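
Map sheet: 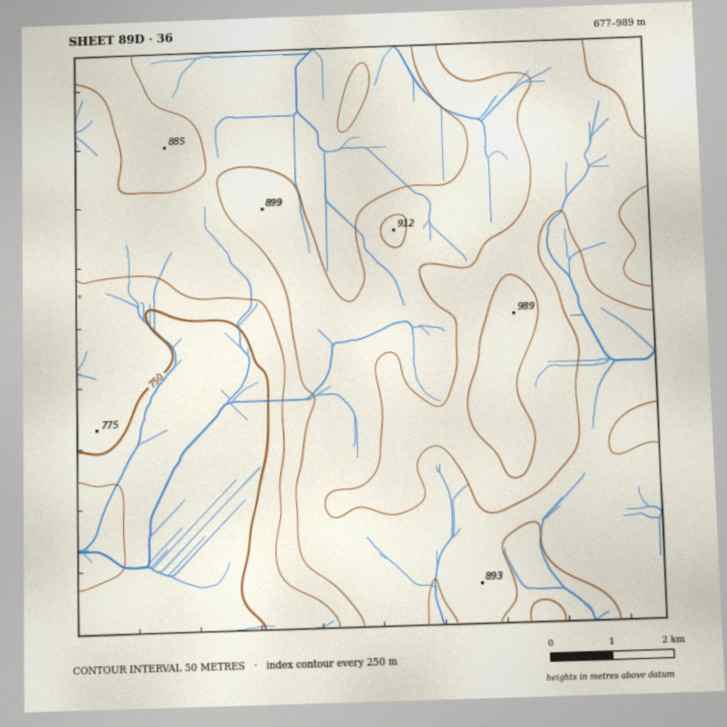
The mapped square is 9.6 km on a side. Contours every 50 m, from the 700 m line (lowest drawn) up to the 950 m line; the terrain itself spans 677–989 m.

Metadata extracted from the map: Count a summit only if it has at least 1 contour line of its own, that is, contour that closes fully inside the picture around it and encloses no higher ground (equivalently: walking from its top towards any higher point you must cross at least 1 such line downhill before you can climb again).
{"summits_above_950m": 1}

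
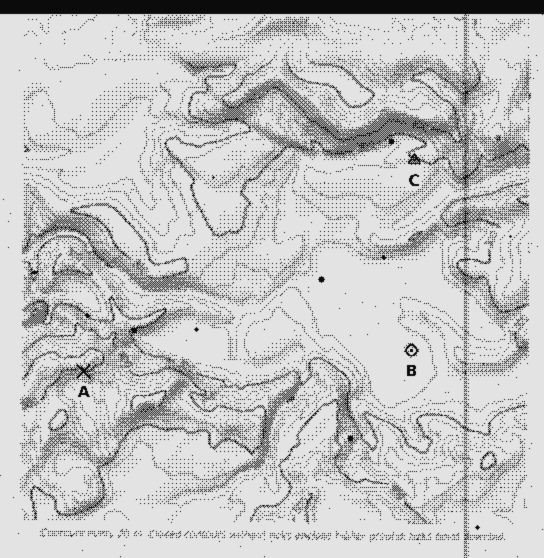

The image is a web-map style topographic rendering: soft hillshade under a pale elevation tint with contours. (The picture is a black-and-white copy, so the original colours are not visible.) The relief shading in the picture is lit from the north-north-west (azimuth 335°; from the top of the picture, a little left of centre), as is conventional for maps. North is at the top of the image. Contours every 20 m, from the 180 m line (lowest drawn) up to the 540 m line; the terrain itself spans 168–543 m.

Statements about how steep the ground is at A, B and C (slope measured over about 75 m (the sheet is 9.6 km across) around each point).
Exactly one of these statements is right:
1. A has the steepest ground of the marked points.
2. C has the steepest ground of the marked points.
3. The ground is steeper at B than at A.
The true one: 1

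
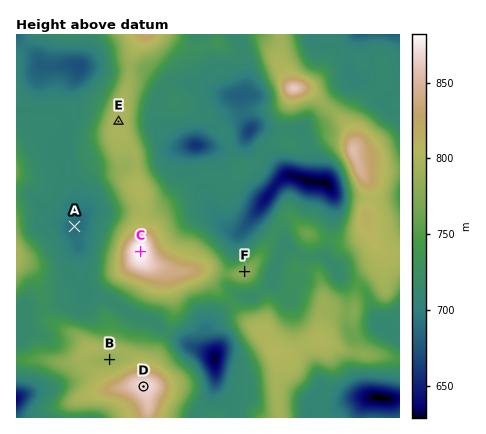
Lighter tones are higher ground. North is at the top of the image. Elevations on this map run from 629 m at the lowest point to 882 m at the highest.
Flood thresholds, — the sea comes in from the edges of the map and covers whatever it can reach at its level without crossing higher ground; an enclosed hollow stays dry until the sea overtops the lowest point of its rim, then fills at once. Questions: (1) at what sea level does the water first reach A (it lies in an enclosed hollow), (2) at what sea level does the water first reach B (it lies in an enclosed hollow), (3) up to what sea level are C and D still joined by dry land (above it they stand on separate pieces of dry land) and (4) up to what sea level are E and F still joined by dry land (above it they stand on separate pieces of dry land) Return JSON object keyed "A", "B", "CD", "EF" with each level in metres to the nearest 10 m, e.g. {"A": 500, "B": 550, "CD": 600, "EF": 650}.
{"A": 710, "B": 790, "CD": 720, "EF": 760}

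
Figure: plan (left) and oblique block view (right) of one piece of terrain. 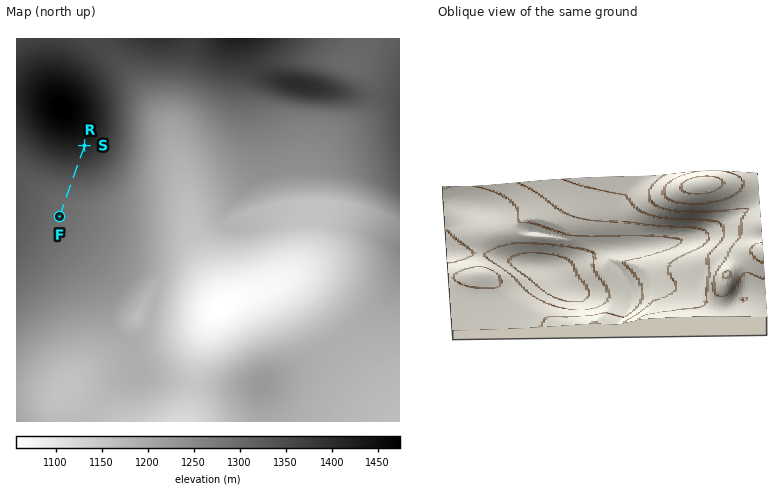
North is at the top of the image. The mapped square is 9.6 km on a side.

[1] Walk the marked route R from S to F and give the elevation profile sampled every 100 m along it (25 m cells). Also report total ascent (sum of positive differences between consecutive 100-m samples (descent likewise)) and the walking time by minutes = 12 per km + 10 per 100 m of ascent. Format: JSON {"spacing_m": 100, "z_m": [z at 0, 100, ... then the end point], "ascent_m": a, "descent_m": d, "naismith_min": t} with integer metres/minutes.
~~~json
{"spacing_m": 100, "z_m": [1414, 1407, 1399, 1390, 1380, 1370, 1360, 1350, 1341, 1331, 1323, 1316, 1309, 1304, 1301, 1299, 1298, 1298, 1298, 1297], "ascent_m": 0, "descent_m": 117, "naismith_min": 23}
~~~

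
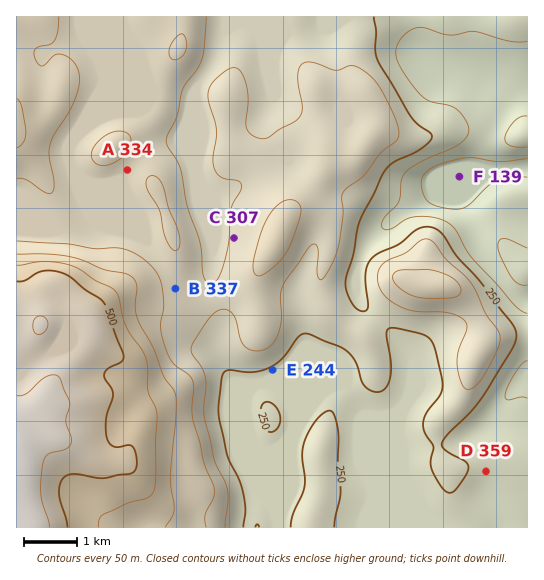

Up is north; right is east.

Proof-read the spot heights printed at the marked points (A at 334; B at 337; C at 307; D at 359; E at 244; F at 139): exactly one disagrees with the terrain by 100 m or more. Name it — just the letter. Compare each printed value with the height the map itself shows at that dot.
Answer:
D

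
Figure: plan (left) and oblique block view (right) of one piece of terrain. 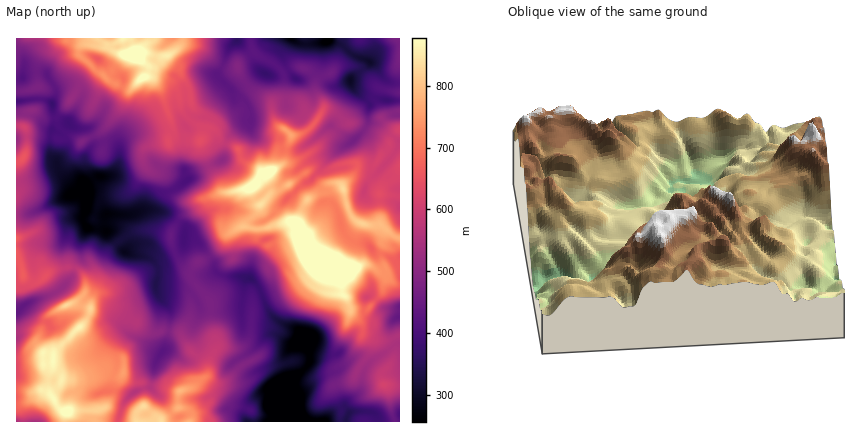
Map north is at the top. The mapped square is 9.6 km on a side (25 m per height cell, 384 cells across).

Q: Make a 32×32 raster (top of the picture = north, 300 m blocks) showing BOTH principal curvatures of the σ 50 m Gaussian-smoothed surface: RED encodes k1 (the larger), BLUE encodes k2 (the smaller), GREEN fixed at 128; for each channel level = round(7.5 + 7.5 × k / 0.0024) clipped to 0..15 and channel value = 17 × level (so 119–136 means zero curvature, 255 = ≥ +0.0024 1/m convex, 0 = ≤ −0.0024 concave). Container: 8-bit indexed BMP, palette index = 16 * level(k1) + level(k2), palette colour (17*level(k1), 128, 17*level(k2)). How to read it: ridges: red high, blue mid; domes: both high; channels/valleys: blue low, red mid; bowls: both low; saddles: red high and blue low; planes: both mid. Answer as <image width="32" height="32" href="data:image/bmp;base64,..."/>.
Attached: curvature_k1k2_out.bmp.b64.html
<image width="32" height="32" href="data:image/bmp;base64,Qk02CAAAAAAAADYEAAAoAAAAIAAAACAAAAABAAgAAAAAAAAEAAATCwAAEwsAAAABAAAAAAAAAIAAABGAAAAigAAAM4AAAESAAABVgAAAZoAAAHeAAACIgAAAmYAAAKqAAAC7gAAAzIAAAN2AAADugAAA/4AAAACAEQARgBEAIoARADOAEQBEgBEAVYARAGaAEQB3gBEAiIARAJmAEQCqgBEAu4ARAMyAEQDdgBEA7oARAP+AEQAAgCIAEYAiACKAIgAzgCIARIAiAFWAIgBmgCIAd4AiAIiAIgCZgCIAqoAiALuAIgDMgCIA3YAiAO6AIgD/gCIAAIAzABGAMwAigDMAM4AzAESAMwBVgDMAZoAzAHeAMwCIgDMAmYAzAKqAMwC7gDMAzIAzAN2AMwDugDMA/4AzAACARAARgEQAIoBEADOARABEgEQAVYBEAGaARAB3gEQAiIBEAJmARACqgEQAu4BEAMyARADdgEQA7oBEAP+ARAAAgFUAEYBVACKAVQAzgFUARIBVAFWAVQBmgFUAd4BVAIiAVQCZgFUAqoBVALuAVQDMgFUA3YBVAO6AVQD/gFUAAIBmABGAZgAigGYAM4BmAESAZgBVgGYAZoBmAHeAZgCIgGYAmYBmAKqAZgC7gGYAzIBmAN2AZgDugGYA/4BmAACAdwARgHcAIoB3ADOAdwBEgHcAVYB3AGaAdwB3gHcAiIB3AJmAdwCqgHcAu4B3AMyAdwDdgHcA7oB3AP+AdwAAgIgAEYCIACKAiAAzgIgARICIAFWAiABmgIgAd4CIAIiAiACZgIgAqoCIALuAiADMgIgA3YCIAO6AiAD/gIgAAICZABGAmQAigJkAM4CZAESAmQBVgJkAZoCZAHeAmQCIgJkAmYCZAKqAmQC7gJkAzICZAN2AmQDugJkA/4CZAACAqgARgKoAIoCqADOAqgBEgKoAVYCqAGaAqgB3gKoAiICqAJmAqgCqgKoAu4CqAMyAqgDdgKoA7oCqAP+AqgAAgLsAEYC7ACKAuwAzgLsARIC7AFWAuwBmgLsAd4C7AIiAuwCZgLsAqoC7ALuAuwDMgLsA3YC7AO6AuwD/gLsAAIDMABGAzAAigMwAM4DMAESAzABVgMwAZoDMAHeAzACIgMwAmYDMAKqAzAC7gMwAzIDMAN2AzADugMwA/4DMAACA3QARgN0AIoDdADOA3QBEgN0AVYDdAGaA3QB3gN0AiIDdAJmA3QCqgN0Au4DdAMyA3QDdgN0A7oDdAP+A3QAAgO4AEYDuACKA7gAzgO4ARIDuAFWA7gBmgO4Ad4DuAIiA7gCZgO4AqoDuALuA7gDMgO4A3YDuAO6A7gD/gO4AAID/ABGA/wAigP8AM4D/AESA/wBVgP8AZoD/AHeA/wCIgP8AmYD/AKqA/wC7gP8AzID/AN2A/wDugP8A/4D/ALeEhNjppaa2gOeVxtWR1Ka1hKPXxsakgrWFpJSVhXPUxra29baktvmhoPu0gPakhMVzlrWVY2R0yMiVdLWUhba22Mi1c5VygsRgsICU+dWllaeXpIOVtpWEyLiWlLfJuHSEtaa3l5eXx9XGsrelx/jGtpa3tnNylKamp7emlriXhpbItoWHh4emxYVRlaZzldZitqWVtralgqenhbeFp5emt7e3ZXaHl8fGhnR0k6aWtpaTtemmlLiTlqSUlJWEp6XWxve1hZaWhqWEhmSmp4aYuKWmlbZ0dHV0xILYpqeWlNaDYvbnlHaFhJe2tbh2l6modKeGlqdzY1Om5sOWpbWWluSUgPS0dIaXqZWGlpeFlZWEp5eDkoN1lYP3xZWmYXBztPf2s/hzh4e3hHSGp4aXh3WnlZSluLinlfbE9oGCxYCQgLP1xaaWh7dydoeWl4iYhqeChpeopsfH92Jx57a318eDYfWWl6e5lnOHhqeXh5iGhYOEl6a2lZXFlnDHyMeFuMak5aant6ellYaXp4Z0o3Nzp4O2leXWxunosce1poanpbmUx5Vkc4SFdbanuIK1t3OEpYa194TWtsbEtIOFdaVypoSmppR1h3WmpYVypMaVlNXFheem16Vyg3G2lca2qJS2cqVjppeXlsiWdoKo+rWUonCUx7d1dYSUhLf1hafJhZWDpoaXl5eXl7VyhNen2PXg9ffolJaGk/j26IR0gbS1poSmdYWEdXRjlKampHSEpMeApcSDhoT0k4TXg5eopGJ1lZaXqJd2hqbW+PjGlJWi1aVgpPmDc/ZRdJWWl6iolIaGlpeXtoWFlIGEhcf29/mzs/awk9XF+XOFmIaVppSFhnWTcmSFyMiolmKDpYZjk/b3gNOyorTVxYWGh+imcnWWlra4gpbIdZWDhLWSYrWz5/b1s7SUxcXIlZWW+LhxdZW0prmSpsiWqLe3qKeC+KOktLOBxqZyc6aVp4XDxZO4tPm0lYWVlpaol5apl7S2c3Kk1daAtZZzcoaXlvm2hIaFgZPHdXZ2h5eWhpeYt3Rjhef3svaBhbe1lJbYpLSms3O4ppWmdoeXp4aGlriWhXV15XOFk/ekt7ii2KOgw5KT2JW3ZKWkhnWmhqeWhoWGhZbHdZeU6LaXloKSkdfGt5O3hZSDxfeDlaWGt4Z2hYantqi3t6W0c4WCl7a3ZKaEhYVzlfilovnohJa2dXWFl7Z0c6RgpKW2UYW5lZSElnOWhZX2pJKC0MalpJVkhaW5hXS2pdi4lsnGxYSEuYSHl4W29HCi9vr3pPjFhJa2krilt5eWl4eWp5WDhHSnlYWEt7bH1uayobSkgebIp4ZzcseWl5aSk3GSlKiGdKU="/>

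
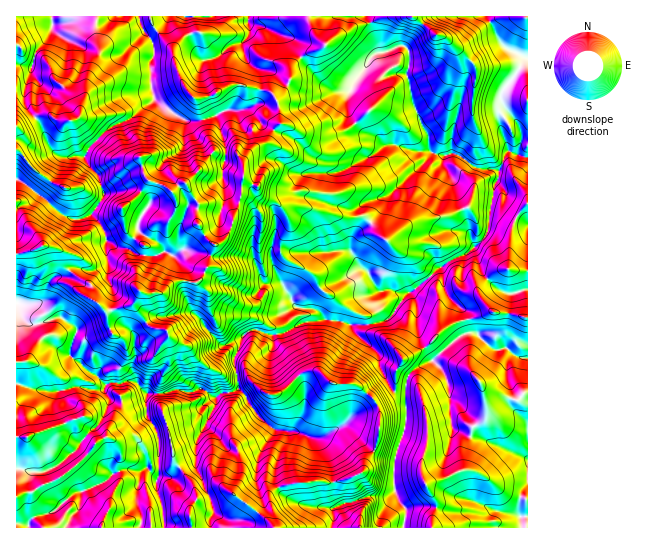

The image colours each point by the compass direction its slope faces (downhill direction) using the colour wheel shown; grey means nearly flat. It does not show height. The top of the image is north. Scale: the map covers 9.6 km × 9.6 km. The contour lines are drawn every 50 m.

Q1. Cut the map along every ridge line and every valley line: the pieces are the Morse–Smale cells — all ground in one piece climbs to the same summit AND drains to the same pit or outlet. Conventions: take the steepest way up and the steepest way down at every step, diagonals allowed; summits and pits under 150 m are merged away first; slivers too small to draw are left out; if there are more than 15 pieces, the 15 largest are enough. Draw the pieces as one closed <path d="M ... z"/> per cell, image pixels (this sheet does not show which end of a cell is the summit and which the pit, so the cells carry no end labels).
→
<path d="M367 16l-58 0-1 3 7 16 10 10-8 6-12 4-13 11-1 13-6 11-8 7-8-6-32-7-7 1-19 11-12 3-4 0-11-13-8-17-4-19-17-21-5-13-134 1 0 48 16 2-8 26 3 13 13 17 12 27 11 7 20-1 5 9 9 9 7 19-3 8-10 14-8 4-12 0-16-10-28-24-8-5-3 1 0 121 5 15 9 7 8 0 23-7 15 10 1 4-4 7-4 16 36 31-1 5 7 10 16 0 20-7 18 0 10-4 11 3 17-3 14 8 4-4 18-4 6 6 12 20 17 14 19 2 17 6 11 0 20-10 5 0 28 24 21 6 12-38-2-33 2-7 6-8 10-7 10-3 16-16 17-12 11 0 17 16 12-1 13 9 9 0 0-298-5 3-22 32 0 8 3 5 12 14-6-2-9 7 2 9 5 12-4 14-6 10-21-3-19-13-8-2-7 3-10-3-4-3-1-15-15-30-4-24-2-4 2-24-7-8-16 7-5 0z"/><path d="M239 389l-18 4-4 4-14-8-6 0-4 3-18-3-10 4-18 1 0 21 6 10 6 13 0 39-3 4 0 6 7 20 2 21 166 0 2-19 2-2 34-11 17 1 9-6-2-20 2-14-21-6-28-24-5 0-20 10-11 0-17-6-19-2-17-14-12-20z"/><path d="M17 303l-1 224 147 1 0-21-7-20 0-6 3-4 0-39-6-13-6-10 0-20-29 6-7-1-7-10 1-5-36-31 4-16 4-7-1-4-15-10-23 7-8 0-9-7z"/><path d="M477 333l-11 0-5 3-28 25-10 3-10 7-6 8-2 50-8 20-4 22 2 20 10 18 0 19 116-1-2-24 2-9 7-9 0-127-9-1-13-9-12 1z"/><path d="M487 16l-118 0-1 2 13 34 5 0 16-7 7 8-2 24 2 4 4 24 15 30 1 15 4 3 10 3 11-3 23 15 21 3 10-20-7-25 4-5 8-3-12-16 0-8 22-32 5-4-18-7-10-9z"/><path d="M307 16l-156 0 0 5 4 8 16 18 8 28 8 15 8 9 16-3 19-11 7-1 32 7 8 6 8-7 6-11 1-13 13-11 12-4 8-6-10-10z"/><path d="M23 65l-7 1 0 113 27 18 22 19 6 3 12 0 10-6 11-18-5-18-16-21-20 1-11-7-12-27-15-20-1-10 8-26z"/><path d="M395 492l-9 5-17-1-34 11-2 2-1 18 71 1 2-19-6-8z"/><path d="M527 16l-39 1 12 25 10 9 15 6 3 0z"/><path d="M527 485l-6 9-2 9 3 25 6-1z"/>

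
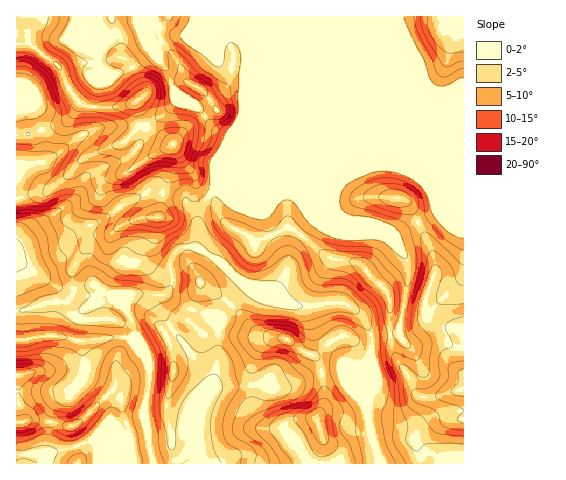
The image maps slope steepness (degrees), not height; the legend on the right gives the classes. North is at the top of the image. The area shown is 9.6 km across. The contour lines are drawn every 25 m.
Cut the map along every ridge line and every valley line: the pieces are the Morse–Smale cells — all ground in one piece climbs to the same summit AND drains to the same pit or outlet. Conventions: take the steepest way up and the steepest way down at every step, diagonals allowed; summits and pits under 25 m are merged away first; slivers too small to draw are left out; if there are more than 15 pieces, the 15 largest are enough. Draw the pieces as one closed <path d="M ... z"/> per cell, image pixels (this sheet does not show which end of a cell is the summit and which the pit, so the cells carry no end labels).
<path d="M463 16l-220 0-1 29 4 7-4 45 2 16-27 66-3 10 6 3 87 0 64-26 21 0 11 4 60 0z"/><path d="M463 170l-57 0 11 6 11 11 7 14 2 12-27 13-12 8-9-1-27-12-15 0 29 11 16 9 14 16 3 12-9 64-29 2 1 55-4 9-1 14 12 51 85-1z"/><path d="M343 303l-38 3 6 5 9 24 23 27 10 4-39 8-28 13-34-2-36 2-5 2-13 21-1 28-11 15 8-1 6 3 4 9 174 0 1-8-7-18-5-25 1-14 4-9 0-53-13-24z"/><path d="M242 16l-225 0-1 27 13 1 26 19 7 7 8 20 9 14-8 13-8 6-31 11-15 1-1 30 29-3 14-8 14-13 17-9 4-7 0-22 6-33 2-2 7 5 7 1 23-10 14-11 1-10 3 2 17-9 49 2-5 11-1 10 28 7 1-14-4-7z"/><path d="M59 336l-43 4 0 123 30 0-1-7-5-2 5 0 1-3 6-39 4-7 5-5 8-4 15-18 15 10 11 11 2 25 16 22 2 2 13-1-14 4-1 12 25 1-3-17-6-1 5-1-1-17-4-10 0-12 5-18 0-24-3-7-16-19-15-1-20 3-20 0z"/><path d="M302 202l-1 0 1 2 10 17-16 18-5 11-4 22-7 13-3 3-6 0-27-4 55 22 44-3 16 10 12 21 28-1 10-59-1-11-5-10-15-15z"/><path d="M246 286l-26 30-2 12 0 32-7 29 5-2 36-2 34 2 28-13 23-3 16-6-10-3-23-27-9-24-4-5-17-2z"/><path d="M217 190l-3 0-4 4-7 13-7 23 0 16 25 16 22 21 34 5 10-16 4-22 5-11 16-21-11-17-11-8-65 0z"/><path d="M144 294l-13 1-4 6-1 8 9 21 0 5-5 4 19 25 0 24-5 18 0 12 9 43 1 3 6 0 19-5 16-17 3-9-1-20 14-24 0-5-6-12-30-39-21-34-4-4z"/><path d="M154 43l-1 10-14 11-23 10-7-1-7-5-2 2-6 33-1 26-48 33-28 3 0 33 31-7 15-12 20-21 41-16 14-17 0-15 4 14 4 3 16-12 14-13-7-28-13-21z"/><path d="M148 128l-2 1-6 16-11 12-38 15-6 7-6 16-48 36-15 14 0 6 26-7 21-3 12-10 23-9 34-23 19-8 11 2 9-21 1-28z"/><path d="M166 193l-4 3-1 14-3 7-22 2-14 6-14 10-12 1-8 6-16 30 2 16 9 0 8-4 6 2 21-24 9-2 13 3 11 11-1 10-7 10 22 1 4-4 3-7-2-21 4-8 6-7 16-2 0-28-14-20z"/><path d="M127 260l-9 2-21 24-6-2-8 4-9 0-3 10-4 3-19 1-31 9-1 28 9 1 18-4 16 0 16 4 20 0 20-3 17 1 3-3 0-5-9-21 0-4 5-10 10-1 6-3 4-11 0-6-11-11z"/><path d="M392 166l-21 0-64 26-82 1 65 0 14 10 39 16 19 2 27 12 9 1 12-8 27-13 0-4-7-19-7-10-14-9z"/><path d="M188 36l-17 1-14 8-2-1 0 5 14 25 5 16 22 16 20 23 14 7-16 40 1 8 27-66 2-40 2-11-29-8 1-10 5-11-30 0z"/>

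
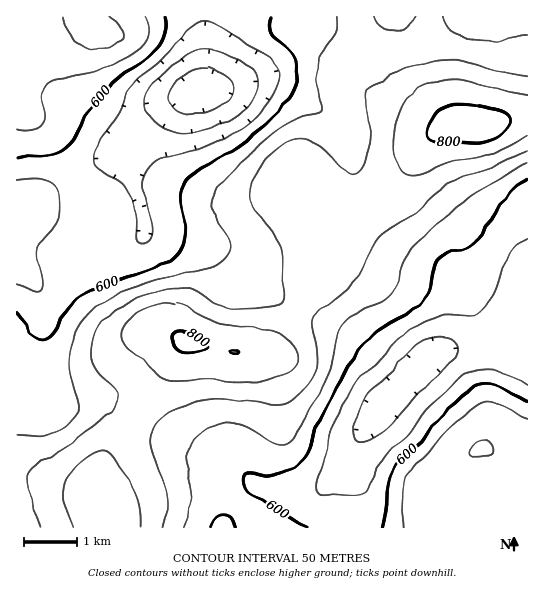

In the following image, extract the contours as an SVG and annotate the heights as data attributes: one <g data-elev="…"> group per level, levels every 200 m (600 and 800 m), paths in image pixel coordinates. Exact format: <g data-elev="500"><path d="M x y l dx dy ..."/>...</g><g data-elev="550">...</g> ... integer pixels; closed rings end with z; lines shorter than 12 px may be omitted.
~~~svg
<g data-elev="600"><path d="M210 527l7-9 6-3 7 3 5 9"/><path d="M308 527l-58-33-6-8-1-5 1-4 5-3 20 1 12-2 13-5 9-7 7-11 11-33 25-47 18-27 11-10 35-22 12-9 7-11 4-21 4-9 9-7 19-5 9-5 8-10 22-35 12-12 11-8"/><path d="M527 401l-25-13-12-3-13 1-11 7-28 26-19 24-18 18-7 8-5 14-7 44"/><path d="M17 157l33-2 9-3 8-6 7-8 15-26 23-29 10-9 25-16 10-9 8-16 0-16"/><path d="M271 17l-2 8 1 6 20 20 5 11 2 13-3 15-12 17-25 25-27 20-35 20-10 9-3 6-1 10 5 41-2 7-4 6-7 7-12 7-71 26-11 5-9 9-16 27-8 8-5 0-7-4-17-23"/></g><g data-elev="800"><path d="M234 354l5-1-4-2-5 0z"/><path d="M184 353l16-2 7-2 0-3-7-7-11-6-8-2-7 0-3 4 1 8 5 6z"/><path d="M433 142l42 1 14-2 9-4 7-6 4-6 0-6-6-7-14-5-24-2-19 2-11 6-7 13-2 11 3 3z"/></g>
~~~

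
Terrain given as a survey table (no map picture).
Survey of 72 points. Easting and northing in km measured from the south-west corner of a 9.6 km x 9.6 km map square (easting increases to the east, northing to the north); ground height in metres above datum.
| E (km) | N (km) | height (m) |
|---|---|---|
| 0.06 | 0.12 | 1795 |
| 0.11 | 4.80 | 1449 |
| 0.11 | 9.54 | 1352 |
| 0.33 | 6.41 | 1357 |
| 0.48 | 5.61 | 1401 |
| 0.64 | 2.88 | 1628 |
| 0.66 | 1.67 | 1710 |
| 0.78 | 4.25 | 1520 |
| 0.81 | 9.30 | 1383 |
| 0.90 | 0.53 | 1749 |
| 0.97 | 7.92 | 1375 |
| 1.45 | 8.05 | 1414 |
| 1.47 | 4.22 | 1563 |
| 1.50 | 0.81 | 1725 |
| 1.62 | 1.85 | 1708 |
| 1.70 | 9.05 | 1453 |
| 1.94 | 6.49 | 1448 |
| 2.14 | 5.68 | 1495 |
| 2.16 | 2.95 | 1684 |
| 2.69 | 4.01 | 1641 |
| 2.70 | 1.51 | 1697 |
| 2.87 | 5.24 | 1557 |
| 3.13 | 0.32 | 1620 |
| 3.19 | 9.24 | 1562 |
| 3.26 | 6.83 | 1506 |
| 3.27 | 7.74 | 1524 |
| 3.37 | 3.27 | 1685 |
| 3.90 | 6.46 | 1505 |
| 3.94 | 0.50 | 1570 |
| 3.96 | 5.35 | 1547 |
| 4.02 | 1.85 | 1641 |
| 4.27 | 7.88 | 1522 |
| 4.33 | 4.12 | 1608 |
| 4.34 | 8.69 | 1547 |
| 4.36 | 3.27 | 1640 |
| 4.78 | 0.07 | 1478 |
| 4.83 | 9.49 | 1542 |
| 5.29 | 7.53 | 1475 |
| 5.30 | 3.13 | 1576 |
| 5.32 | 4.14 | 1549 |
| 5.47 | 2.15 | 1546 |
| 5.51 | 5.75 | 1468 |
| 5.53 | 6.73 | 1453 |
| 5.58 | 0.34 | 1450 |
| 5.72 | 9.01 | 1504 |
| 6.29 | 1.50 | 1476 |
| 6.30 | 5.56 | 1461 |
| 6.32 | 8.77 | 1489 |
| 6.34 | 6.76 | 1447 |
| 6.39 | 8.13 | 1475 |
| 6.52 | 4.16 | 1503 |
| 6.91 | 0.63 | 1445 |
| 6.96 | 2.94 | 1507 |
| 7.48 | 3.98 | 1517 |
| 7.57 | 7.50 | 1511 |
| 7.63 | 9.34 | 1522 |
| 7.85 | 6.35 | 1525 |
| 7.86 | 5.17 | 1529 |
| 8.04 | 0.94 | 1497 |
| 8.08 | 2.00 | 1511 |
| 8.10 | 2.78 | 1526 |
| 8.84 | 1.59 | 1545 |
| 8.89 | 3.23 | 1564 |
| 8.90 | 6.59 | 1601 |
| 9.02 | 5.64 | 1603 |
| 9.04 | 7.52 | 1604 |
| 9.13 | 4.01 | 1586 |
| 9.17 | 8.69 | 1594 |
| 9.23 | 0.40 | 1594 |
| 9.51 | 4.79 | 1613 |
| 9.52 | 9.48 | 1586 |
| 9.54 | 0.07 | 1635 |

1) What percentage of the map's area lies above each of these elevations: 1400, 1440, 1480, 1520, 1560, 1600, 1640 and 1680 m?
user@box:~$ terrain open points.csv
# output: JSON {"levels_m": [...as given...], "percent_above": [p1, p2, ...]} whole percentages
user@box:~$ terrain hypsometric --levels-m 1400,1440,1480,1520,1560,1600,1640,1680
{"levels_m": [1400, 1440, 1480, 1520, 1560, 1600, 1640, 1680], "percent_above": [95, 91, 78, 54, 36, 22, 14, 9]}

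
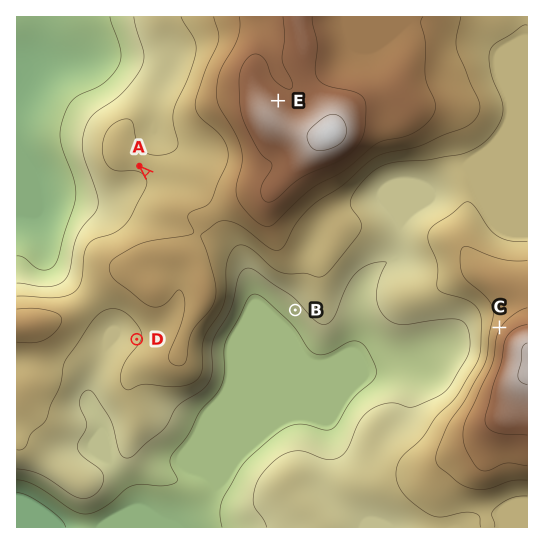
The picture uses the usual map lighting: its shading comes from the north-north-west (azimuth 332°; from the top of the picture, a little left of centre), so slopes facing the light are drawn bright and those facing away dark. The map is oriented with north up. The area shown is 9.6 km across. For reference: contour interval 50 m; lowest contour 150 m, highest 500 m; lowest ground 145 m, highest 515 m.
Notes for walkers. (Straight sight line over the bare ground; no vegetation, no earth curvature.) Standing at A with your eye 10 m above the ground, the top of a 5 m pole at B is out of sight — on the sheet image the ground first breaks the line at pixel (155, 180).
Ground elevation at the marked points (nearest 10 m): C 390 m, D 290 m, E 470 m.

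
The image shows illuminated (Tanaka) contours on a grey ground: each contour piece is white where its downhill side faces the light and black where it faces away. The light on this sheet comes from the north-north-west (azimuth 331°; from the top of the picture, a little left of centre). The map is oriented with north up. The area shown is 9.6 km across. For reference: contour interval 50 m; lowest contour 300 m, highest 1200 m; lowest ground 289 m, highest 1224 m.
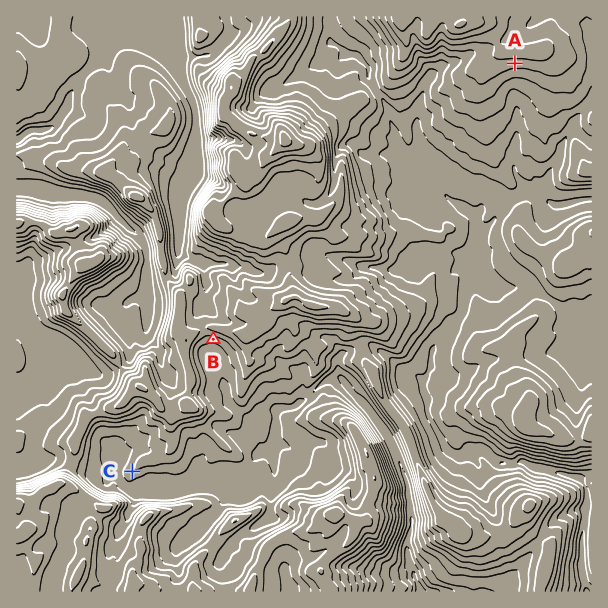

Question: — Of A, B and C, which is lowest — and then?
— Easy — C B A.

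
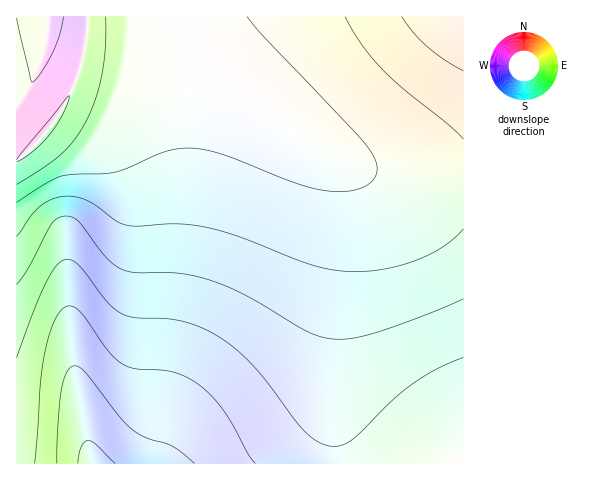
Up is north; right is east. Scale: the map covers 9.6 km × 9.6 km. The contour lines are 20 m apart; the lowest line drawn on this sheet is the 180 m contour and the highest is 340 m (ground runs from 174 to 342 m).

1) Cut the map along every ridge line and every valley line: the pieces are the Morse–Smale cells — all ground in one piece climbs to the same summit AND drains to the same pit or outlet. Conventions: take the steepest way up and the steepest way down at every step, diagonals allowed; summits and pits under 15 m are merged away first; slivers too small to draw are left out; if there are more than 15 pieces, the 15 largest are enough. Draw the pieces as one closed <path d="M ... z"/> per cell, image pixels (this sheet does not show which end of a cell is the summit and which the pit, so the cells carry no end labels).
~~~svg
<path d="M78 82l-4 1-11 26-15 22-21 21-11 8 0 303 325 1 1-9-6-24-4-33 1-56 13-132-1-25-6-18-12-12-64-43-39-19-34-6-42 1-33 5z"/><path d="M463 16l-375 0-3 33-9 33 39 11 50-6 25 0 34 6 27 12 64 43 39 18 50 13 59 3z"/><path d="M329 155l-1 0 8 7 6 10 4 25-2 47-12 120 1 50 9 49 121 1 1-282-37 0-42-6-31-10z"/><path d="M87 16l-71 1 1 143 10-8 21-21 15-22 10-21 12-39z"/>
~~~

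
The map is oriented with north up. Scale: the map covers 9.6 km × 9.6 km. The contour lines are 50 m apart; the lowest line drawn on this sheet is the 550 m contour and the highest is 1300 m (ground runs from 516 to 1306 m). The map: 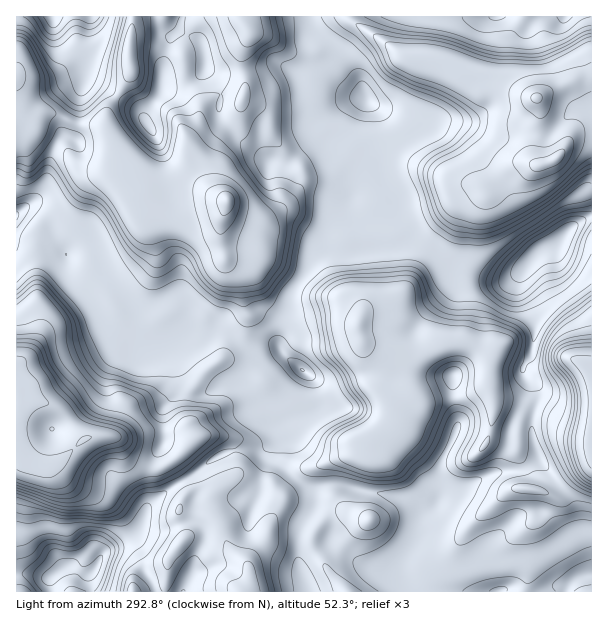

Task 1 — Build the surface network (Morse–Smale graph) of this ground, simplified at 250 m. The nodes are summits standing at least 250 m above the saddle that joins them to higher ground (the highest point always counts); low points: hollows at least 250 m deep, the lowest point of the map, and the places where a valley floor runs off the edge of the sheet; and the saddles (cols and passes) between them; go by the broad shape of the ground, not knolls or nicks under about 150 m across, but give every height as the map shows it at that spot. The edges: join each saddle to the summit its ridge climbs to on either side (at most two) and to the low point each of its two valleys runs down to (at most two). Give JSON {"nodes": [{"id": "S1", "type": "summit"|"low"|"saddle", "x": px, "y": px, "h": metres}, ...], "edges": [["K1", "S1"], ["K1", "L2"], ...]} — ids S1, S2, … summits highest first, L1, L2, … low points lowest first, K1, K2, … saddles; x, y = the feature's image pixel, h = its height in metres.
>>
{"nodes": [
{"id": "S1", "type": "summit", "x": 20, "y": 399, "h": 1306},
{"id": "S2", "type": "summit", "x": 590, "y": 441, "h": 1305},
{"id": "S3", "type": "summit", "x": 227, "y": 201, "h": 1182},
{"id": "S4", "type": "summit", "x": 555, "y": 159, "h": 1170},
{"id": "L1", "type": "low", "x": 560, "y": 242, "h": 516},
{"id": "L2", "type": "low", "x": 63, "y": 569, "h": 534},
{"id": "L3", "type": "low", "x": 51, "y": 17, "h": 569},
{"id": "K1", "type": "saddle", "x": 116, "y": 96, "h": 956},
{"id": "K2", "type": "saddle", "x": 183, "y": 480, "h": 878},
{"id": "K3", "type": "saddle", "x": 294, "y": 479, "h": 829},
{"id": "K4", "type": "saddle", "x": 237, "y": 339, "h": 783},
{"id": "K5", "type": "saddle", "x": 297, "y": 282, "h": 782},
{"id": "K6", "type": "saddle", "x": 426, "y": 245, "h": 779}],
"edges": [["K1", "S3"], ["K1", "L1"], ["K1", "L3"], ["K2", "S1"], ["K2", "L1"], ["K2", "L2"], ["K3", "S1"], ["K3", "S2"], ["K3", "L1"], ["K4", "S1"], ["K4", "S3"], ["K4", "L1"], ["K5", "S2"], ["K5", "S3"], ["K5", "L1"], ["K6", "S2"], ["K6", "S4"], ["K6", "L1"]]}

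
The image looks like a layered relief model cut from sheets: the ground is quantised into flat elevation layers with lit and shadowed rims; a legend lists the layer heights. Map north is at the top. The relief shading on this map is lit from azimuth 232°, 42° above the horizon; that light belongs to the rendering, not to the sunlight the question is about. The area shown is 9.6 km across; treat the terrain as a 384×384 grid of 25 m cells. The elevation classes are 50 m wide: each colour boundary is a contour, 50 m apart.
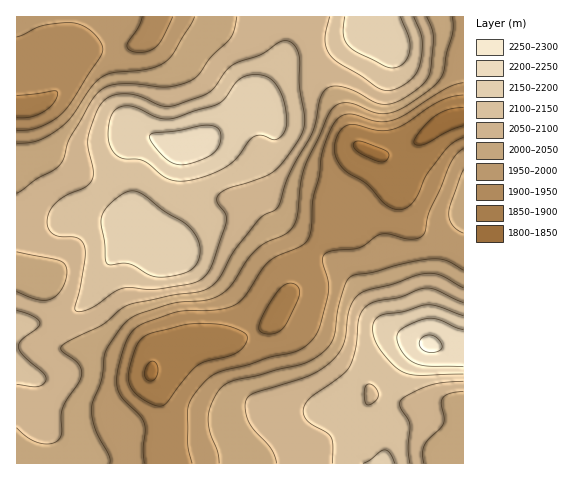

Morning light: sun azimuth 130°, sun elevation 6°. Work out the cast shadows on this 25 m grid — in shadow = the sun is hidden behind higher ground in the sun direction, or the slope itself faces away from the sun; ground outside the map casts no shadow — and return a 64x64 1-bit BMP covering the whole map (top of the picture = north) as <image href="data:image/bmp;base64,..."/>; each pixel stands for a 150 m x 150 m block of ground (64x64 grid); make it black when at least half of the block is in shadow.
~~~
<image width="64" height="64" href="data:image/bmp;base64,Qk0+AgAAAAAAAD4AAAAoAAAAQAAAAEAAAAABAAEAAAAAAAACAAATCwAAEwsAAAIAAAAAAAAA////AAAAAAAAAAAAAAAAAAAAAAAAAAAAAAAAAAAAAAAAAAAAAAAAAAAAAAAAAAAAAAAAAAAAAAAAAAAAAAAAAAAAAAAAAAAAAAAB4AAAAAAAAAfwAAAAAAAAD/wAAAAAAAAP///wAAAAAA////wAAAAAD////gAAAAAH///+AAAAAAP///8AAAAAAP///4AAAAAAP///gAAAAAAAf//BwAAAAAAf/+PgAAAAAA//9+AAAAAAB///4AIAAAAH///gBwAAAAP//8APgAAAA///wA/AAAAB///AB8AAAAH//+AD4AAAAf//4AHgAAAA///gAOAAAAB//+AAYAAAAB/jAAAAAAAAAAAAAAAAAAAAAAAAAAAAAAAAAAAAAAAAAAAAAAAAAAAAAAAAAAAAAAAA/AAAAAAAAAH+AAAAAAAAAf8AAAAAAAAB/wAAAAAAAAH/AAAAAAAAAf8AAAAAAAAB/wAAAAAAAAH/AAAAAAAAAf8AAAAAAAAA///gAAAAAAD///ACAAAAAH//+AeAAAAAP//8D+AAAAAA//4P+AAAAAD//x/+AAAAAP//n/8AAAAAf/+//wAAAAA/////gAAAAB////+AAAAAH////8AAAAAf//z/wAAAAB/x/v+AAAAAD8B/fAAAAAAGAB8AAAAAAAAAHwAABAAAAAAPgAAOAAAAAA+AAA8AAA=="/>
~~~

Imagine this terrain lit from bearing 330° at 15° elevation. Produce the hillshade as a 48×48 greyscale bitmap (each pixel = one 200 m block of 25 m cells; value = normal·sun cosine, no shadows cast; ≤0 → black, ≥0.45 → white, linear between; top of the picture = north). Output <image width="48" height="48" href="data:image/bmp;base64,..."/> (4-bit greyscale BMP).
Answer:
<image width="48" height="48" href="data:image/bmp;base64,Qk32BAAAAAAAAHYAAAAoAAAAMAAAADAAAAABAAQAAAAAAIAEAAATCwAAEwsAABAAAAAAAAAAAAAAABEREQAiIiIAMzMzAERERABVVVUAZmZmAHd3dwCIiIgAmZmZAKqqqgC7u7sAzMzMAN3d3QDu7u4A////AHd3ZneImIeImZmZmZiZmZiau7uph2Z4iHd3d3eImId4mqmZmYiJmYiZq7uqh2ZniIiHd3iJmId4mqqZmIiIiIiJmqu6l2VWeIiIiIiIiId4mqqZiIiIiIiImaq6mHZWeIiIiIiIiYiJmqqpmZmIiZiIiJqqmYdniIiHd3eImZqqqruqmZmZmZmYiImqmYh4iId3Zmd4mau7u8y7qqqqqqqpiImZmId3d3d2ZmZniau8zMzMu7zLu7u6mYiZh2ZVVWd3dmZmZ4mrzN3d3d3dzM3MqYiIdlQyIniJiHZmVWiau83e7u7t3d7dypiIdkMRAImqqZh2VFaJqrze7u7u7u7u25iIdlMiIpmaqZh2VEV4mavM3d3d3e7u7KmIiHZVZoeIiId2VERniJmqu7vMzM3e7bqYmZiImWZmZmZlQzNGd4iIiZqru7zN3cqZq7uqq3d3ZlVVQyI0VmZmZ4iaq7u8zMu7vN3LvJmZl2VUQyIiNEREVmeJqru8zdzMze7czLu7uoZVRDIREiIzRWZ4mqu83d3d3e3czLvMzKhlVEMQABEjRVZniaq83d7u3d3MzLu7zLl2VVQxABEjRFVneJqrzd7u7d3Lu6mavMqGVWVDIiIjRFVmeImavM3d3u3Mu4iIm7uoZmdlVEMzRFVWZ4iau8zM3e7cu3dmeau5d3iHdmVEREVVZniau7u7zN3cumZmZ5u6iIiJiHZVREREVXiau7u7u8zLqWZ2ZomqmImZmYh2VURERWiaq7u6q7u6mHeId3mamZmZmZiHZVVVRFeJqqq6qqqph5mZiImamZmZqpmIdmZmVVaJmZqru7qpmKqqmZmqqZmaqpmYh2Z3ZVaJmZmqu7u6qbuqqqq7uqmZqZmZiHd3dlZ4mZmau8zMu7u7u6q7u6qZmIiIiHd3dmZomZmaq8zMzLu7u7q7u6qYdmZmd3ZmZlVniaqZqrvMzKq7u7qqqZmHZVREVmZlVVZniaqpmqvMzKqru7qZmIiHZVRERWZlQ0VniqqpqrvN3aqqq6qZh3d3dmZVRWd1MiRXiaqZmrvN7ru7u6qZiHd4iHd2Vmd2QhI1eJmIiavO793czLuqmIiaqpmHdmeHZCETVndmZ4m9/+7u7dy6qZmszLqZh2d3dTIRJFRDNFeb3t7//+3LuqvN7ty6mHZnd2QhIjMhASRoq7ze///cy7vN7u7cuYdnd3ZDIjMhAAAlZ4ib3//+3dzM3u7ty5iHd3ZUM0RCEAABNGZorf///u3Mzd7t3LqYiHdlVVZUMQAAElVWi+///+3Lu8zd3cupiHd2ZmZ2UyEBI3dmec7+7u3Mu7vN3dy6mHd3Zmd2VEM0VZiHiazd3d3cy6q83d3KmHd3d2d3ZURFZ5mIiJu7u7zdy6q7zMzLqIiId2Z3ZlRWd4iIeImpmZrMzLqru7u7qYmZiHd3dmVVZ3d3d3iIh3irzLqqqqqrqpmqqYh3h3ZmZ3d2ZneIh3eazMuqqqqqqZmruqmYiId3d3d2ZneIh3eKvMuqqqqaqZmru6qZiIiIiA=="/>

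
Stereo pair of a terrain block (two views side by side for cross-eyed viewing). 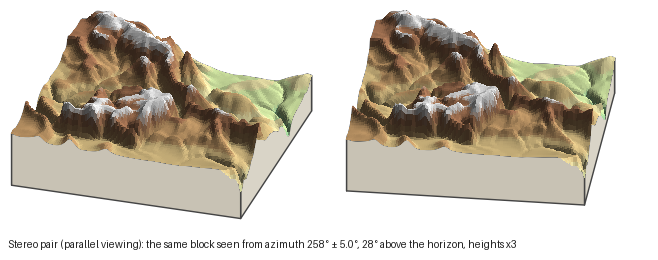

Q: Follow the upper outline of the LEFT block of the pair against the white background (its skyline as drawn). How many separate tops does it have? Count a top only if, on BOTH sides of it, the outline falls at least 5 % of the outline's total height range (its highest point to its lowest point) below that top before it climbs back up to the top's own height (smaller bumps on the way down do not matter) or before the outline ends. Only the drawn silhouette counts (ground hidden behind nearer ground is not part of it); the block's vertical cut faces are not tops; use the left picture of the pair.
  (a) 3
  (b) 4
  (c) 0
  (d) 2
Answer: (d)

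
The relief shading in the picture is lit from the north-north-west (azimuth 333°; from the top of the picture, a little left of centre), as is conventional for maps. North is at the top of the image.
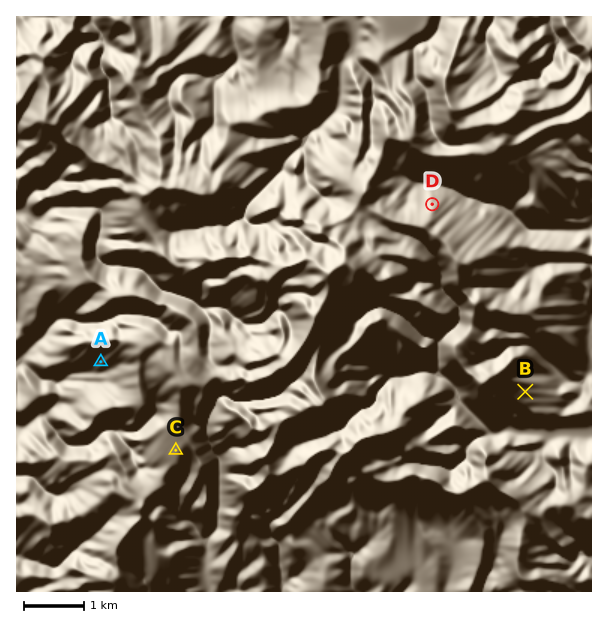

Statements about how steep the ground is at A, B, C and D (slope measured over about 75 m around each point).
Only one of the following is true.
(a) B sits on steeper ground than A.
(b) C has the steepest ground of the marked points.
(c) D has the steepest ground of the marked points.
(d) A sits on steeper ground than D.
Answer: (c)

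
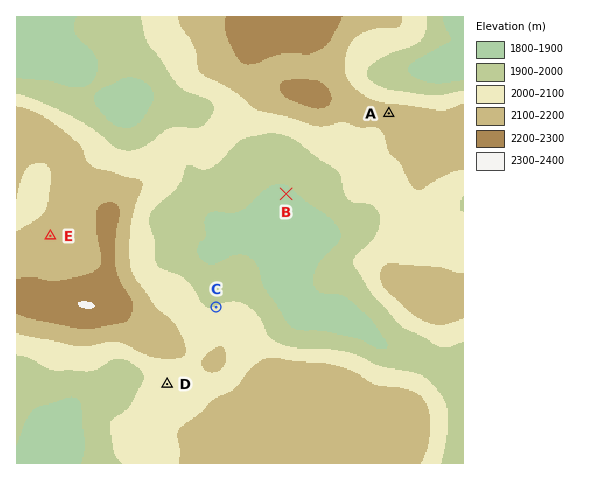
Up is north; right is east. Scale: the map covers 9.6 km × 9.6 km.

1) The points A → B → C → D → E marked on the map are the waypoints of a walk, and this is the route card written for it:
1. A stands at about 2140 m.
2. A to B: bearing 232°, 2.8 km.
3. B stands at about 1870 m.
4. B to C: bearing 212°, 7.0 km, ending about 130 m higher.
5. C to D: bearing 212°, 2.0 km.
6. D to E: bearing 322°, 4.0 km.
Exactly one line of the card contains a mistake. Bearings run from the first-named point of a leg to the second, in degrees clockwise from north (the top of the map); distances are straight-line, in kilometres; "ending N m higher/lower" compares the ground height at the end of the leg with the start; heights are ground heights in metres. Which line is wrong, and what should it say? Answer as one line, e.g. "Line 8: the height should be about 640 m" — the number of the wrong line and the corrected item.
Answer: Line 4: the distance should be 2.9 km.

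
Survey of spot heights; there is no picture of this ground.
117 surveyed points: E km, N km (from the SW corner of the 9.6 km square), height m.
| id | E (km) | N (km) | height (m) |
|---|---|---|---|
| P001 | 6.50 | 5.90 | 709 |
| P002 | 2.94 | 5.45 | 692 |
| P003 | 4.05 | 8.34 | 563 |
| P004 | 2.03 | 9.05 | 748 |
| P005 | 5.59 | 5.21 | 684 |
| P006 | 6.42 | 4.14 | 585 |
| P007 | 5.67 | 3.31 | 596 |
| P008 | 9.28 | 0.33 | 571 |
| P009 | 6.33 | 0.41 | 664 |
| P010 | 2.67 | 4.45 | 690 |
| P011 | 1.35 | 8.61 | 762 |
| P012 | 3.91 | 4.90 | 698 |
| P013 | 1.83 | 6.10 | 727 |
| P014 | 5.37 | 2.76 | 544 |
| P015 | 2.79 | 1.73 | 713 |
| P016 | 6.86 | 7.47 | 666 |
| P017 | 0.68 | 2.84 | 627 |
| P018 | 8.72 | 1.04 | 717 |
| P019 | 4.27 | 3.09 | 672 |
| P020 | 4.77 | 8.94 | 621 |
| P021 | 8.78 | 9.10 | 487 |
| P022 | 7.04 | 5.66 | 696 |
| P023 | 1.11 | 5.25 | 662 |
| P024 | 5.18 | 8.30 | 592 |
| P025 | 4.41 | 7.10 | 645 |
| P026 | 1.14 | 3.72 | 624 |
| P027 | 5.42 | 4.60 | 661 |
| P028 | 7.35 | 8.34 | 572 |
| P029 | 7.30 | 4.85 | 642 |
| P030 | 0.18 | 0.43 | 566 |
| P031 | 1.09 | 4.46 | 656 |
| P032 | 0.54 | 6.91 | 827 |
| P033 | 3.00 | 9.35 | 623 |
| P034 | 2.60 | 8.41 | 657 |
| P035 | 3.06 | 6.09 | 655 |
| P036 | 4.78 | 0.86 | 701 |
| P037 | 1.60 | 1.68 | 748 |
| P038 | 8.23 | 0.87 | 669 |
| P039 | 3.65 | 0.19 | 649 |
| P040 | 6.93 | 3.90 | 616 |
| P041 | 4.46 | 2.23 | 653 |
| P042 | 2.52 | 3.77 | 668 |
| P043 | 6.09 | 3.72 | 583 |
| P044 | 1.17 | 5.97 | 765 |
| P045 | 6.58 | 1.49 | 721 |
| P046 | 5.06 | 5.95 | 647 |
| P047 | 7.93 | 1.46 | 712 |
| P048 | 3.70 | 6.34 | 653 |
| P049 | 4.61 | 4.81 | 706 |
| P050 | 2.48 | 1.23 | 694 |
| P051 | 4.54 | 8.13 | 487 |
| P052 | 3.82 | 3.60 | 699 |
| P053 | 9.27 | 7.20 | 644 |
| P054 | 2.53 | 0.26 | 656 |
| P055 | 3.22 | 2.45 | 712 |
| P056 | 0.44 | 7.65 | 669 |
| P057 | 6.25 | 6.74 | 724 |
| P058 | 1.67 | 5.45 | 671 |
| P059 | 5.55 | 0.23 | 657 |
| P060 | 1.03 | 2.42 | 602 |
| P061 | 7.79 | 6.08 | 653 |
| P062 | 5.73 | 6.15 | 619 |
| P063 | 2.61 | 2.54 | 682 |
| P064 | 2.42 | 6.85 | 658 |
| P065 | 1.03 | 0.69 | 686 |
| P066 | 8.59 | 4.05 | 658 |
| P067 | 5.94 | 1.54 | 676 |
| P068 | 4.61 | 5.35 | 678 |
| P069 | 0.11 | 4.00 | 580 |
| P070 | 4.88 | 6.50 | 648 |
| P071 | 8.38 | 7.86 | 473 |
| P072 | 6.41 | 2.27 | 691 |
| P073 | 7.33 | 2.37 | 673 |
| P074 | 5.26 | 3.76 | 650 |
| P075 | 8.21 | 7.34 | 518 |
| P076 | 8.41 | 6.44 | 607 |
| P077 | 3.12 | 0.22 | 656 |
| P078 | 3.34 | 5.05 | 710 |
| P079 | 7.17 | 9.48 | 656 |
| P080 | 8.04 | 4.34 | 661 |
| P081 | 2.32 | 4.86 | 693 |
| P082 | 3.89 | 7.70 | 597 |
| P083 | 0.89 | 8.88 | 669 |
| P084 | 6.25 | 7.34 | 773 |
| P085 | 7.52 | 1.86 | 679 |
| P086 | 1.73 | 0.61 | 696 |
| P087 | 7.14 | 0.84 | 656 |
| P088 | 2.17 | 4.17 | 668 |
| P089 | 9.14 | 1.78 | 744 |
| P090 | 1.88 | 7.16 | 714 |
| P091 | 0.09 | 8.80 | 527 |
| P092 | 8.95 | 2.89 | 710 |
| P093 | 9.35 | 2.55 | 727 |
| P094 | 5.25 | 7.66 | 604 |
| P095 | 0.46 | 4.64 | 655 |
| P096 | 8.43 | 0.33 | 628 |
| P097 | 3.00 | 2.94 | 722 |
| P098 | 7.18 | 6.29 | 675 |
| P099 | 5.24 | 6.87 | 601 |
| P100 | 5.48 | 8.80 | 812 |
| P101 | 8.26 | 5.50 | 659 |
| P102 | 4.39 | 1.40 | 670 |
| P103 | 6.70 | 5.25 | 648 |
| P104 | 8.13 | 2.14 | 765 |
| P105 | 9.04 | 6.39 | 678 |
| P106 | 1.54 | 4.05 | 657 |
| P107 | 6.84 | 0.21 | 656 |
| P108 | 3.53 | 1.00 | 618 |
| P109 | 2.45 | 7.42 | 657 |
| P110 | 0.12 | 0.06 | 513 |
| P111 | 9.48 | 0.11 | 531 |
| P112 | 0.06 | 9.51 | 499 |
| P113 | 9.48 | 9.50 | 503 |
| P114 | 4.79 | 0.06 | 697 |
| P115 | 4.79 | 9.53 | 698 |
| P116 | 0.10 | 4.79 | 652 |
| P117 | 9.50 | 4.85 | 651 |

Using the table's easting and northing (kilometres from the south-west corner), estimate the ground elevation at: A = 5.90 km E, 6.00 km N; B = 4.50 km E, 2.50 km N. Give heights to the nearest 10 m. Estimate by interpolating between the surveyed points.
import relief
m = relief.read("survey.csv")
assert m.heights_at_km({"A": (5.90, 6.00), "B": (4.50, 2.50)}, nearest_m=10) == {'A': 640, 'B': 650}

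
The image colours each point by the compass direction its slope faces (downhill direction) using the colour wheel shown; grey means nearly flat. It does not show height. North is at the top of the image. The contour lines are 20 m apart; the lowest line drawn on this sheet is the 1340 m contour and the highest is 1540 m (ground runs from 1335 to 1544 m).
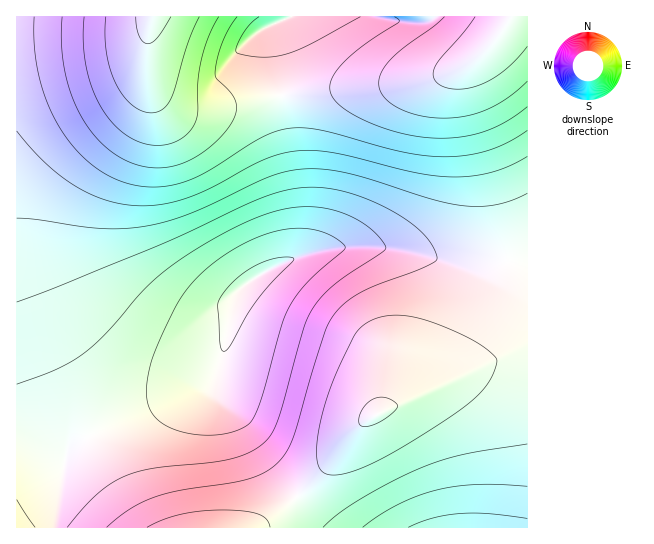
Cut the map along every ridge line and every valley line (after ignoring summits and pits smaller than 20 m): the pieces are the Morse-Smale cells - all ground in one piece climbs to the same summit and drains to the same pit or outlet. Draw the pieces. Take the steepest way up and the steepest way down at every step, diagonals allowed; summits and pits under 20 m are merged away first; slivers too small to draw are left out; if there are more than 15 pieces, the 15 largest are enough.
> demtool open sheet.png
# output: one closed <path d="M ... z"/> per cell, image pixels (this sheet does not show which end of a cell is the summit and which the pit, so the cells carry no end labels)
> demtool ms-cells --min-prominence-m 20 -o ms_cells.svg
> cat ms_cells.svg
<path d="M151 16l-135 1 1 511 38-1 10-72 6-10 50-25 89-37 9-12 20-80 23-18 35-18 3-25-1-28-16-104-8-2-70 13-19-1-15-5-14-12-9-20-1-28z"/><path d="M379 247l-37 0-29 5-36 13-31 19-9 10-18 77-9 12-89 37-31 15-22 14-4 13-9 65 202 1 38-29 30-30 24-34 21-18 131-61 13-4 14-1-1-91-73 4-41-12z"/><path d="M527 16l-16 0-16 25-16 15-16 11-20 8-38 8-94 8-28 4-2 2 18 105 1 28-3 27 21-6 24-4 37 0 34 5 41 12 74-5z"/><path d="M527 352l-13 0-13 4-131 61-21 18-24 34-30 30-38 28 270 1z"/><path d="M510 16l-220 0-18 10 9 69 42-6 82-6 46-11 28-16 21-22 11-16z"/><path d="M289 16l-136 0-6 27 0 20 5 20 6 9 13 11 23 6 21-1 66-12-9-70 15-7z"/>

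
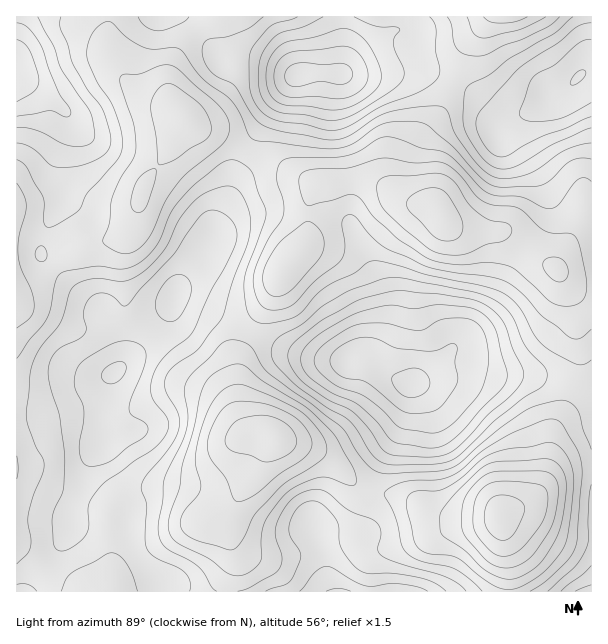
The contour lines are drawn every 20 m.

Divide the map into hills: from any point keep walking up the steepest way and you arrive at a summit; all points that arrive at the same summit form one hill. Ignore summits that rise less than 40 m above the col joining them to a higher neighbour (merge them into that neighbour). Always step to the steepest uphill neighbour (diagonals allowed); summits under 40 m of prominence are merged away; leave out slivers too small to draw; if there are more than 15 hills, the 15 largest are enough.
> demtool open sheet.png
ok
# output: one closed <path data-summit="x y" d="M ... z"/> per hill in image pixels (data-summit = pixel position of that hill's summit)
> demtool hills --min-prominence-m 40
<path data-summit="113 374" d="M185 116l-13 30-30 43-2 11-12 30-11 8-25 6-17 8-12 7-24 23-23 9 1 301 209-1 2-10 6-15 0-14-10-36 29-40 11-23 12-15-1-2-11-4-13 0-9-10-4-21 2-47 12-28 16-24 14-30 20-24 5-9 1-36 6-15 8-5-13-2-37-21-29-10-24-16-16-4z"/><path data-summit="411 384" d="M362 180l-32 4-7-2-5 2-6 10-4 9-1 36-5 9-20 24-14 30-16 24-11 22-3 17 0 36 6 24 7 7 13 0 17 8 25 6 14 6 13 10 23 24 10 6 35 4 18 8 15 10 15 3 51 0 1-3 29-12 27-26 19-7 15 0 1-173-10-2-10-8-18-20-9-4-33-27-6-3-48-3-9-5-7-11-8-8-24-3-30-18z"/><path data-summit="299 75" d="M489 16l-379 0-2 10 0 21 6 16 8 14 13 13 33 14 35 26 16 4 24 16 29 10 42 22 16 2 23-4 18 1 18 7 21 14 24 3-9-6-7-8-3-9 0-29 9-19 20-27 25-63z"/><path data-summit="579 77" d="M591 16l-100 0-22 28-25 63-20 27-9 19 0 29 3 9 7 8 14 10 10 15 13 6 44 2 49 36 28-58 9-3z"/><path data-summit="339 591" d="M276 438l-12 15-11 23-29 40 10 36 0 14-6 15-1 11 281-1 0-31-6-35-4-8-60-1-28-17-17-5-27-2-10-6-29-29-21-11-21-4z"/><path data-summit="17 71" d="M108 16l-92 1 0 211 59 18 15 0 18-5 15-6 5-5 6-12 8-29 30-43 12-27-16-15-33-14-13-13-8-14-6-16z"/><path data-summit="591 591" d="M591 469l-15 0-19 7-27 26-30 13-1 3 9 42 1 32 83-1z"/>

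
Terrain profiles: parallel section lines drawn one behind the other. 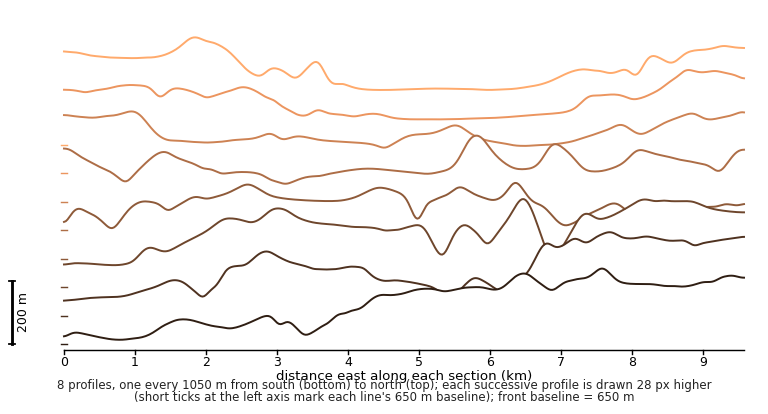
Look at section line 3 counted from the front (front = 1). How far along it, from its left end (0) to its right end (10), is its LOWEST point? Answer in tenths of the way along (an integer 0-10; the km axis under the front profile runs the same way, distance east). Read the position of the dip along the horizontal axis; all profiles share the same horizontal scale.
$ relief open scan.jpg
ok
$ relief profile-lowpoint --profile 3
1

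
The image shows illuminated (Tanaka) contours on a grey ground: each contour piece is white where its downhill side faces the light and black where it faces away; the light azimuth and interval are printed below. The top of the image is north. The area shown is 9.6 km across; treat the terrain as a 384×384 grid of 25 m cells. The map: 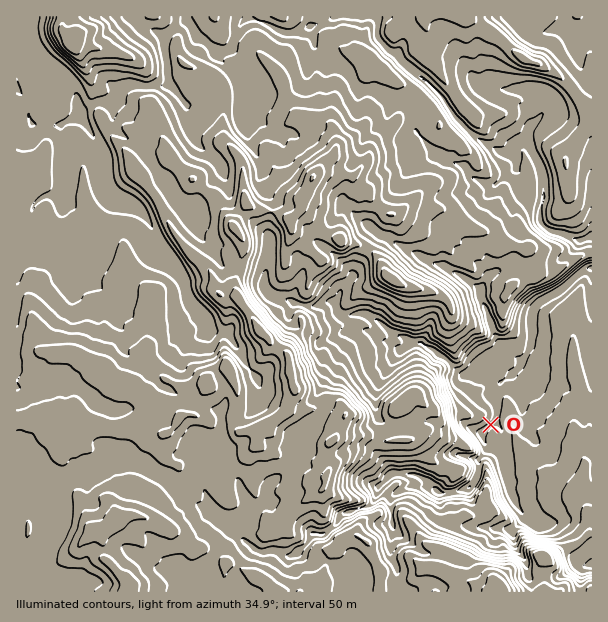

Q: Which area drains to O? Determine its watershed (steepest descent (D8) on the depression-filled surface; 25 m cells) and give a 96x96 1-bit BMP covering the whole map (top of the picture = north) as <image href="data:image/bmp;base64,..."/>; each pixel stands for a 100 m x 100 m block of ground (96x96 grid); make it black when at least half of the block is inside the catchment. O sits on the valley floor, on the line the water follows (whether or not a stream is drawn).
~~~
<image width="96" height="96" href="data:image/bmp;base64,Qk2+BAAAAAAAAD4AAAAoAAAAYAAAAGAAAAABAAEAAAAAAIAEAAATCwAAEwsAAAIAAAAAAAAA////AAAAAAAAAAAAAB/AB//8AAAAAAAAAD/AB//wAAAAAAAAAP/gB//gAAAAAAAAA//gB//gAAAAAAAAD//wD//gAAAAAAAAP//wD//AAAAAAAAA///wH/8AAAAAAAAH///4H/wAAAAAAAAP///8P/AAAAAAAAAf//////gAAAAABgB///////wAAAAADwH///////4AAAAAD8f////////AAAAAH//////////8AAAAH//////////8AAAAH//////////8AAAAP//////////8AAAAP//////////+AAAAf//////////+AAAAf//////////+AAAA///////////8AAAA///////////8AAAA///////////+AAAB////////////AAAB////////////AAAB////////8P//AAAA//9////8AP//AAAAPgA/+P/8AP/+AAAAAAAf8B/8AP/8AAAAAAAP+A/+AP/wAAAAAAAH+AP+AfgAAAAAAAAH+AAMAPAAAAAAAAAD+AAAAGAAAAAAAAAB+AAAAAAAAAAAAAAA+AAAAAAAAAAAAAAA8AAAAAAAAAAAAAAAcAAAAAAAAAAAAAAAAAAAAAAAAAAAAAAAAAAAAAAAAAAAAAAAAAAAAAAAAAAAAAAAAAAAAAAAAAAAAAAAAAAAAAAAAAAAAAAAAAAAAAAAAAAAAAAAAAAAAAAAAAAAAAAAAAAAAAAAAAAAAAAAAAAAAAAAAAAAAAAAAAAAAAAAAAAAAAAAAAAAAAAAAAAAAAAAAAAAAAAAAAAAAAAAAAAAAAAAAAAAAAAAAAAAAAAAAAAAAAAAAAAAAAAAAAAAAAAAAAAAAAAAAAAAAAAAAAAAAAAAAAAAAAAAAAAAAAAAAAAAAAAAAAAAAAAAAAAAAAAAAAAAAAAAAAAAAAAAAAAAAAAAAAAAAAAAAAAAAAAAAAAAAAAAAAAAAAAAAAAAAAAAAAAAAAAAAAAAAAAAAAAAAAAAAAAAAAAAAAAAAAAAAAAAAAAAAAAAAAAAAAAAAAAAAAAAAAAAAAAAAAAAAAAAAAAAAAAAAAAAAAAAAAAAAAAAAAAAAAAAAAAAAAAAAAAAAAAAAAAAAAAAAAAAAAAAAAAAAAAAAAAAAAAAAAAAAAAAAAAAAAAAAAAAAAAAAAAAAAAAAAAAAAAAAAAAAAAAAAAAAAAAAAAAAAAAAAAAAAAAAAAAAAAAAAAAAAAAAAAAAAAAAAAAAAAAAAAAAAAAAAAAAAAAAAAAAAAAAAAAAAAAAAAAAAAAAAAAAAAAAAAAAAAAAAAAAAAAAAAAAAAAAAAAAAAAAAAAAAAAAAAAAAAAAAAAAAAAAAAAAAAAAAAAAAAAAAAAAAAAAAAAAAAAAAAAAAAAAAAAAAAAAAAAAAAAAAAAAAAAAAAAAAAAAAAAAAAAAAAAAAAAAAAAAAAAAAAAAAAAAAAAAAAAAAAAAAAAAAAAAAAAAAAAAAAAAAAAAAAAAAAAAAAAAAAAAAAAAAAAAAAAAAAAAAAAAAAAAAAAAAAAAAAAAAAAAAA="/>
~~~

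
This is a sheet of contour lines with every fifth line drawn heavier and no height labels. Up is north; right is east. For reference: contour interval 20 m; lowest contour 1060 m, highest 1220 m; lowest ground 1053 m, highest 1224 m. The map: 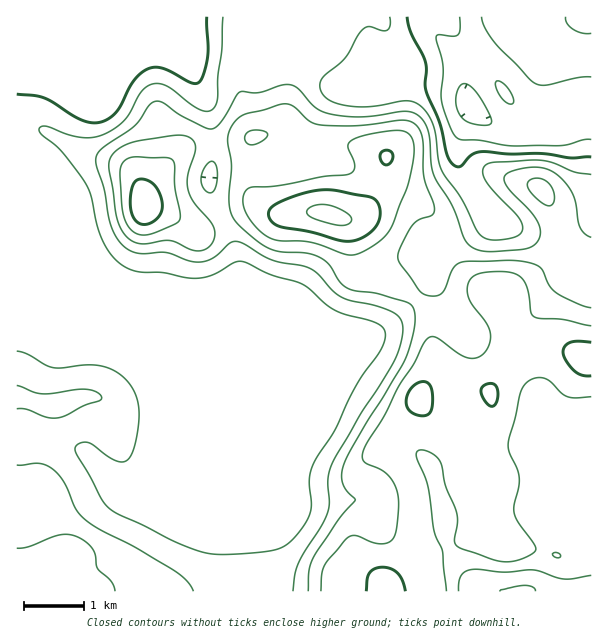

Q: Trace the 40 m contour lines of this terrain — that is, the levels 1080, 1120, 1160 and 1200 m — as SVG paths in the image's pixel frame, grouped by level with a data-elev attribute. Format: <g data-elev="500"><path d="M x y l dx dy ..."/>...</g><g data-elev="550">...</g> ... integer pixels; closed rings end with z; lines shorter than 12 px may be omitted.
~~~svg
<g data-elev="1080"><path d="M591 139l-7 1-23 6-46 0-36-6-17 0-6-3-6-10-8-25-1-9 2-27-7-28 2-3 15 1 5-1 2-6 0-12"/><path d="M509 104l3 0 2-2-2-8-8-10-7-3-2 3 3 9 5 6z"/></g><g data-elev="1120"><path d="M591 174l-16-2-21-9-12-3-47 2-7 2-5 6 2 10 10 12 23 24 3 6 2 6-4 7-10 4-17 1-10-4-6-7-15-31-20-28-3-11-4-33-5-10-7-9-8-5-7-1-36 6-23-1-18-5-6-5-3-4-1-8 2-6 23-20 17-28 7-3 12 3 6 0 3-5 0-8"/><path d="M223 17l-1 33-4 28 0 20-2 7-4 5-6 1-6-1-32-23-7-3-6 0-8 2-6 6-12 22-6 8-9 7-10 5-12 4-12-1-12-3-23-8-4 1-2 4 3 4 20 17 22 29 6 13 7 31 6 17 10 15 12 10 15 5 22 1 23 4 12 1 16-3 23-13 7 0 27 12 32 10 33 26 10 4 27 7 8 4 4 4 1 9-4 11-23 34-23 47-22 35-4 15 2 29-6 15-14 17-13 8-24 4-38 1-15-2-19-7-68-33-7-6-5-6-25-45-2-6 3-5 9-2 29 19 7 1 5-3 4-6 3-9 4-25-1-17-6-15-12-12-15-8-16-2-27 3-9 0-8-3-18-11-10-3"/></g><g data-elev="1160"><path d="M115 591l-4-10-13-12-3-14-2-6-5-6-10-6-9-2-9 0-31 12-12 1"/><path d="M459 591l0-10 3-6 5-4 6-2 31 3 30-2 23 8 9 1 25-4"/><path d="M591 308l-14-5-22-11-6-7-6-15-4-4-9-3-12-2-57 1-8 7-8 19-4 6-4 2-6 0-6-1-5-3-20-28-2-7 3-11 12-21 6-5 13-5 2-5-1-7-9-26-2-42-4-7-5-5-12-3-44 6-37-1-9-3-17-15-9-3-39 10-9 5-7 10-2 11 3 25-2 41 3 10 6 8 16 15 13 9 12 4 26 1 13 4 11 7 10 17 8 7 9 3 21 2 30 9 5 4 3 8-2 19-8 27-40 65-20 37-3 11 0 9 5 9 8 9-16 18-25 39-5 13-1 21"/><path d="M195 251l8-1 7-4 4-6 1-7-3-9-18-22-6-13 0-15 7-24-1-9-8-5-13 0-38 6-10 3-8 5-7 8-1 10 7 48 4 11 4 7 7 6 7 3 8 1 24-4z"/><path d="M548 206l4-1 2-5 0-8-3-6-10-7-7-1-4 2-3 5 3 6 10 11z"/></g><g data-elev="1200"><path d="M405 591l-2-10-5-8-7-4-8-2-8 2-6 4-2 6-1 12"/><path d="M421 416l8-3 3-8-1-16-2-5-4-2-6 0-6 5-5 6-2 6 1 6 2 5 5 4z"/><path d="M489 405l5 1 4-8-1-11-5-3-7 1-4 5 2 8z"/><path d="M591 342l-13-1-7 1-5 3-3 6 3 9 9 11 7 4 9 1"/><path d="M339 240l9 1 9-1 9-5 8-6 4-7 2-7-1-9-4-6-6-3-31-6-18-1-15 3-16 5-13 6-7 6-1 5 2 4 8 7 34 6z"/><path d="M140 224l7 0 8-3 6-8 1-7-2-11-5-9-6-5-8-2-4 1-3 3-4 18 3 15 3 5z"/><path d="M383 164l4 1 5-4 1-6-3-4-5-1-4 3-1 5z"/></g>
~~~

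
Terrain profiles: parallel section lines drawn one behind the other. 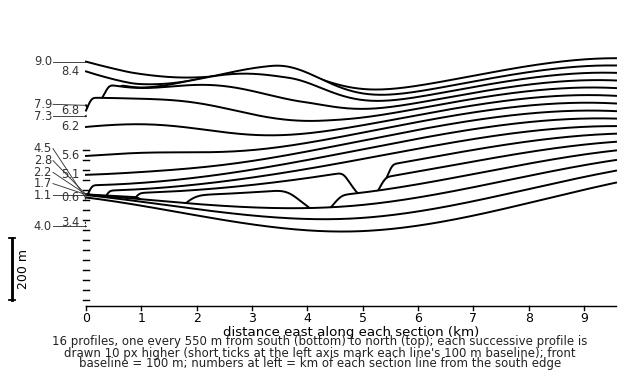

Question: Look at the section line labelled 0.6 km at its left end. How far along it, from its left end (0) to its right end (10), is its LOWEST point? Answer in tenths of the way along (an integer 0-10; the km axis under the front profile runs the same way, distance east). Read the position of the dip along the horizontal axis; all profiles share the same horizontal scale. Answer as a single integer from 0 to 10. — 5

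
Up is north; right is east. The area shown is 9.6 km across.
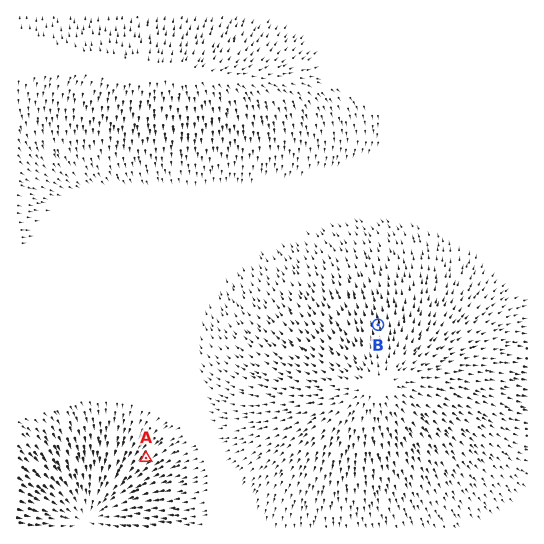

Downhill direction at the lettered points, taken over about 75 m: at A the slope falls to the SW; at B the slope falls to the N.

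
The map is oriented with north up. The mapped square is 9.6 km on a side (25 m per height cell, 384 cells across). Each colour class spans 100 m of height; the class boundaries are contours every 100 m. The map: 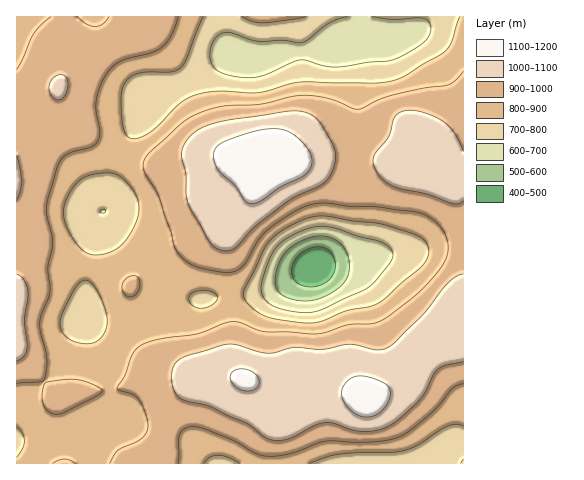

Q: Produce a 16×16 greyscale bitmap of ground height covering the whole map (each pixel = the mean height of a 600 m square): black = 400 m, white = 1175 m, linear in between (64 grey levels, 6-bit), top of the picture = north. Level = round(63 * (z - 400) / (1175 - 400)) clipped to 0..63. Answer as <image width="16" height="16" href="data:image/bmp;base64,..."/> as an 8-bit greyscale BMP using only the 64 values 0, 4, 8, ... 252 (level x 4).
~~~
<image width="16" height="16" href="data:image/bmp;base64,Qk02BQAAAAAAADYEAAAoAAAAEAAAABAAAAABAAgAAAAAAAABAAATCwAAEwsAAAABAAAAAAAAAAAAAAEBAQACAgIAAwMDAAQEBAAFBQUABgYGAAcHBwAICAgACQkJAAoKCgALCwsADAwMAA0NDQAODg4ADw8PABAQEAAREREAEhISABMTEwAUFBQAFRUVABYWFgAXFxcAGBgYABkZGQAaGhoAGxsbABwcHAAdHR0AHh4eAB8fHwAgICAAISEhACIiIgAjIyMAJCQkACUlJQAmJiYAJycnACgoKAApKSkAKioqACsrKwAsLCwALS0tAC4uLgAvLy8AMDAwADExMQAyMjIAMzMzADQ0NAA1NTUANjY2ADc3NwA4ODgAOTk5ADo6OgA7OzsAPDw8AD09PQA+Pj4APz8/AEBAQABBQUEAQkJCAENDQwBEREQARUVFAEZGRgBHR0cASEhIAElJSQBKSkoAS0tLAExMTABNTU0ATk5OAE9PTwBQUFAAUVFRAFJSUgBTU1MAVFRUAFVVVQBWVlYAV1dXAFhYWABZWVkAWlpaAFtbWwBcXFwAXV1dAF5eXgBfX18AYGBgAGFhYQBiYmIAY2NjAGRkZABlZWUAZmZmAGdnZwBoaGgAaWlpAGpqagBra2sAbGxsAG1tbQBubm4Ab29vAHBwcABxcXEAcnJyAHNzcwB0dHQAdXV1AHZ2dgB3d3cAeHh4AHl5eQB6enoAe3t7AHx8fAB9fX0Afn5+AH9/fwCAgIAAgYGBAIKCggCDg4MAhISEAIWFhQCGhoYAh4eHAIiIiACJiYkAioqKAIuLiwCMjIwAjY2NAI6OjgCPj48AkJCQAJGRkQCSkpIAk5OTAJSUlACVlZUAlpaWAJeXlwCYmJgAmZmZAJqamgCbm5sAnJycAJ2dnQCenp4An5+fAKCgoAChoaEAoqKiAKOjowCkpKQApaWlAKampgCnp6cAqKioAKmpqQCqqqoAq6urAKysrACtra0Arq6uAK+vrwCwsLAAsbGxALKysgCzs7MAtLS0ALW1tQC2trYAt7e3ALi4uAC5ubkAurq6ALu7uwC8vLwAvb29AL6+vgC/v78AwMDAAMHBwQDCwsIAw8PDAMTExADFxcUAxsbGAMfHxwDIyMgAycnJAMrKygDLy8sAzMzMAM3NzQDOzs4Az8/PANDQ0ADR0dEA0tLSANPT0wDU1NQA1dXVANbW1gDX19cA2NjYANnZ2QDa2toA29vbANzc3ADd3d0A3t7eAN/f3wDg4OAA4eHhAOLi4gDj4+MA5OTkAOXl5QDm5uYA5+fnAOjo6ADp6ekA6urqAOvr6wDs7OwA7e3tAO7u7gDv7+8A8PDwAPHx8QDy8vIA8/PzAPT09AD19fUA9vb2APf39wD4+PgA+fn5APr6+gD7+/sA/Pz8AP39/QD+/v4A////AIycnKCsqJCQpKycjIyIeHiQoJycoKysuMjUzMjUxKCIoKSkoKS8zNjc2Nzg7ODEpLCclJiovNDc2NDU2NjU0MC8jICMnKSsuLCsrLS4wNDcvIx0jJSMiJCEaFx4iKC82LyYhJigkIyUdDgcOFx4mMC4mISImKCwvJhMHDBUZICouJRwbIykwNTEkGhseISUsLiUcGyMsMzc5NC0rKy0vMS8oIyInLjQ6PT04MC80NzUuLCokIys0OTw8Ny8uMzYzLS8rIx0hKS0vMTArKi8xLi0xLSQeHh8eHSEjIiIkKCkrLy4qJyQdFRUYGBUXGR4jJywqKy4pIBodHBsUFBYYHw="/>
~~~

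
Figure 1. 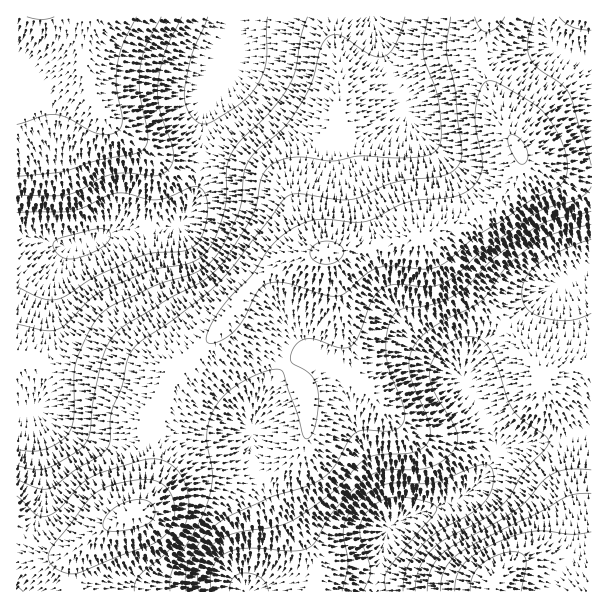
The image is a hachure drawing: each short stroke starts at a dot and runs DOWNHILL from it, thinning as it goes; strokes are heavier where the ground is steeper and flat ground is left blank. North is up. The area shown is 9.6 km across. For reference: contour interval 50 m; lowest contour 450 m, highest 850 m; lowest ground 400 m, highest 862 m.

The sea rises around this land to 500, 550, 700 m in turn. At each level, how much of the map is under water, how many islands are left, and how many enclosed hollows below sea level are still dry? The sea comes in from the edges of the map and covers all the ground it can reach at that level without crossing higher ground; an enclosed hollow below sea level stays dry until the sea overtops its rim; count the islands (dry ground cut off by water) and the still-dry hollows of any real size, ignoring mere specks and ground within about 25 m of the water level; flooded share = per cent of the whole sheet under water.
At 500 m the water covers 9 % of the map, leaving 0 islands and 0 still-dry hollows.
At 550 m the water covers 22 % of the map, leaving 0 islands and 0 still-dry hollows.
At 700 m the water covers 70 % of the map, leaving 0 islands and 0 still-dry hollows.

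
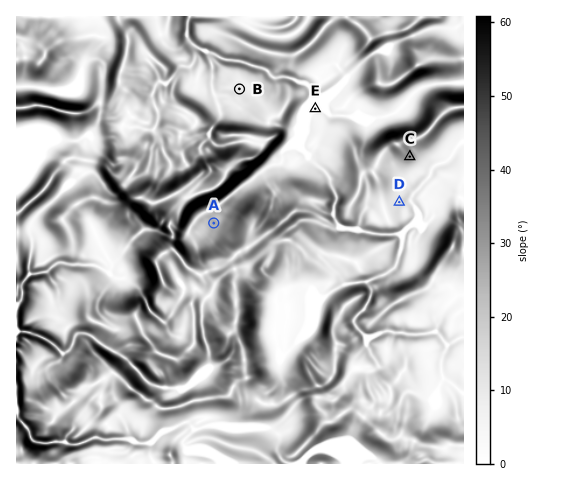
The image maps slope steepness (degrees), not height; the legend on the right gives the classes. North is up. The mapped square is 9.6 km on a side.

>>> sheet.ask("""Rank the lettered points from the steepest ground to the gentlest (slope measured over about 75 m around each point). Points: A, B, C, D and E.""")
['C', 'A', 'D', 'B', 'E']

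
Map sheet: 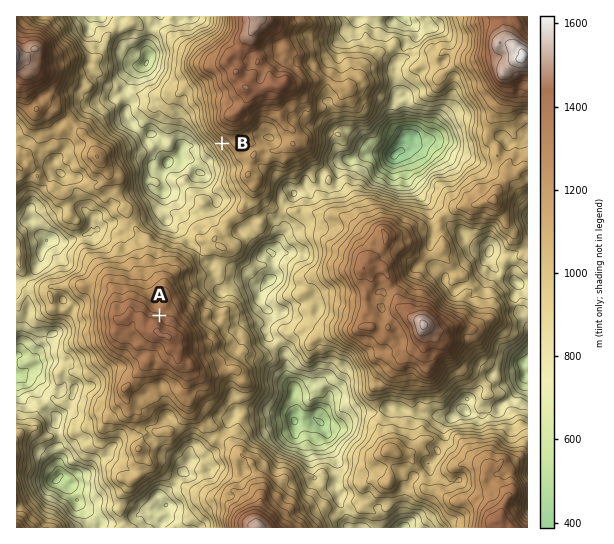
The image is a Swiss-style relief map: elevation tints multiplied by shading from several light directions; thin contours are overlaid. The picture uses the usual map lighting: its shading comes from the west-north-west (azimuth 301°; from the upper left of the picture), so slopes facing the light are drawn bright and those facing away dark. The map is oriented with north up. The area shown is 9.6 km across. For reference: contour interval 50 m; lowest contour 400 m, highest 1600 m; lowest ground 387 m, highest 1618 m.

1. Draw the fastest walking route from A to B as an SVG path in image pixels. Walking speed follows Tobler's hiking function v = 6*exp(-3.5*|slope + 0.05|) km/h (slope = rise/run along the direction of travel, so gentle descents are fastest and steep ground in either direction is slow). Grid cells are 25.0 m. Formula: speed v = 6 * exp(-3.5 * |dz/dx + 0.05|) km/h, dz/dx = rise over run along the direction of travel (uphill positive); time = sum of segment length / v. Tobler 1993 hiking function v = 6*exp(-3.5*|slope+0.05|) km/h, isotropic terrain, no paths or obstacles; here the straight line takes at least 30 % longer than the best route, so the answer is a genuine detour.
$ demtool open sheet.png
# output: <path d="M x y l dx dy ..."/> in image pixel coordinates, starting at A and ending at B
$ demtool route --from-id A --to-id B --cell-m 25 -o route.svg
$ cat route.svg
<path d="M159 315l4 0 6-2 6-7 3-5 0-10 1 2 0-12 2-3 4-4 8-4 1-3 0-8 3-5 2-1 3-3 5-12 6-5 2-2 6 0 2-1 6-5 12-26 0-2-4-8 0-4-3-6 0-6 1-3 0-3-8-16-2-2-3-6"/>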